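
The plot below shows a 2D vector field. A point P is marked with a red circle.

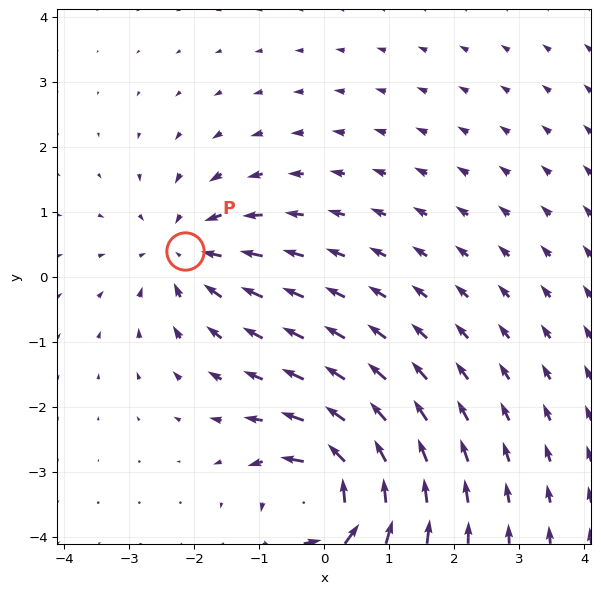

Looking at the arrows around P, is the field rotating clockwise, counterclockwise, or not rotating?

Near P at (-2.1, 0.4) the arrows show no circulation. The curl there is ≈0.

not rotating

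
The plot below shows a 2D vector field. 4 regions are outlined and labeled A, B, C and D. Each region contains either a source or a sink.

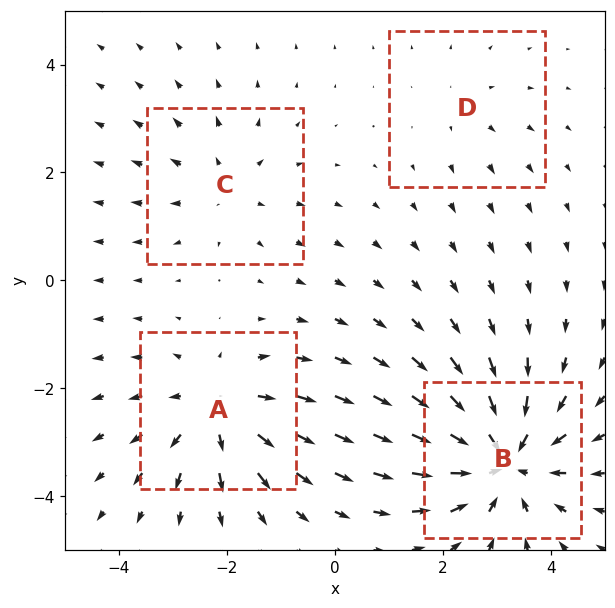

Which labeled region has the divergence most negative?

Divergence at each region's feature centre — A: about +5, B: about -6, C: about +3, D: about +2. Region B is most negative.

B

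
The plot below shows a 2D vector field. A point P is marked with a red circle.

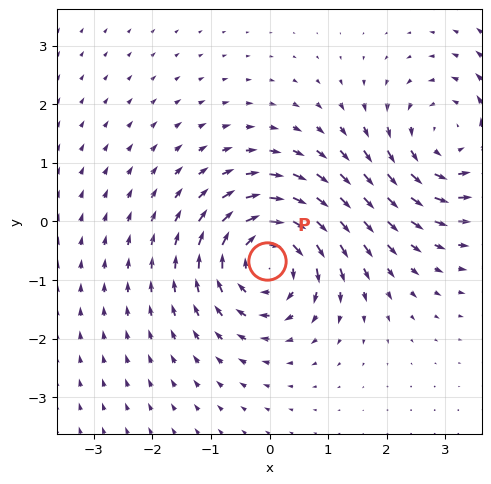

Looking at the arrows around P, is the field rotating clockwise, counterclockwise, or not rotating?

Near P at (-0.0, -0.7) the arrows circulate clockwise. The curl (z-component) there is about -5; negative curl means clockwise rotation.

clockwise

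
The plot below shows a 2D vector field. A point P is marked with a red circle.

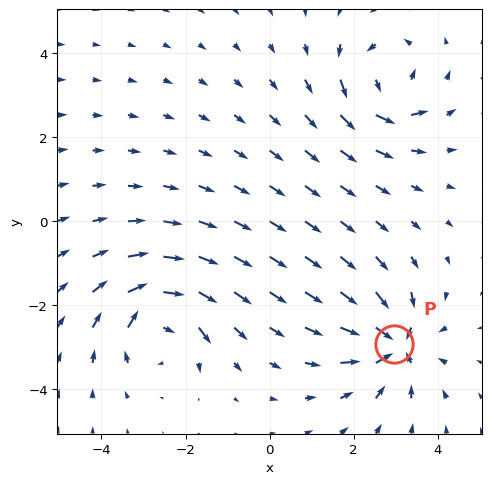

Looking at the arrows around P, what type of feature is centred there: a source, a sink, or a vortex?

sink

At P (3.0, -2.9) the arrows converge inward. Divergence about -5, curl ≈0 — negative divergence with near-zero curl is a sink.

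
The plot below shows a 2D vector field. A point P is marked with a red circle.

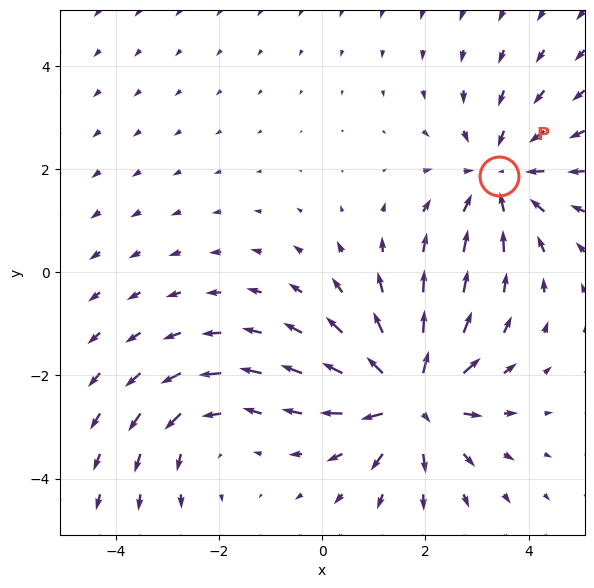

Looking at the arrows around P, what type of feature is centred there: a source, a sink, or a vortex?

At P (3.4, 1.9) the arrows converge inward. Divergence about -3, curl ≈0 — negative divergence with near-zero curl is a sink.

sink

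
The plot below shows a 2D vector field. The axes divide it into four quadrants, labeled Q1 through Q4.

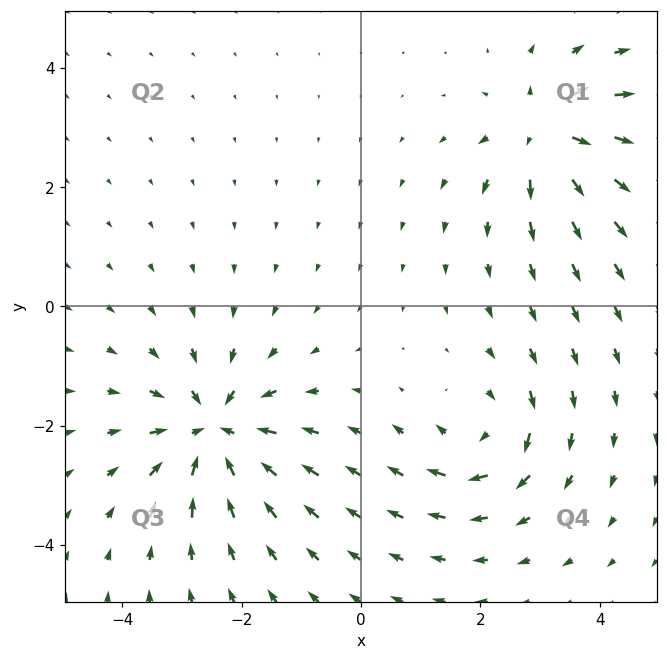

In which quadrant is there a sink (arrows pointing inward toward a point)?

Q3

The sink sits at approximately (-2.5, -2.1), which lies in quadrant Q3. The divergence there is about -6, negative as expected for a sink.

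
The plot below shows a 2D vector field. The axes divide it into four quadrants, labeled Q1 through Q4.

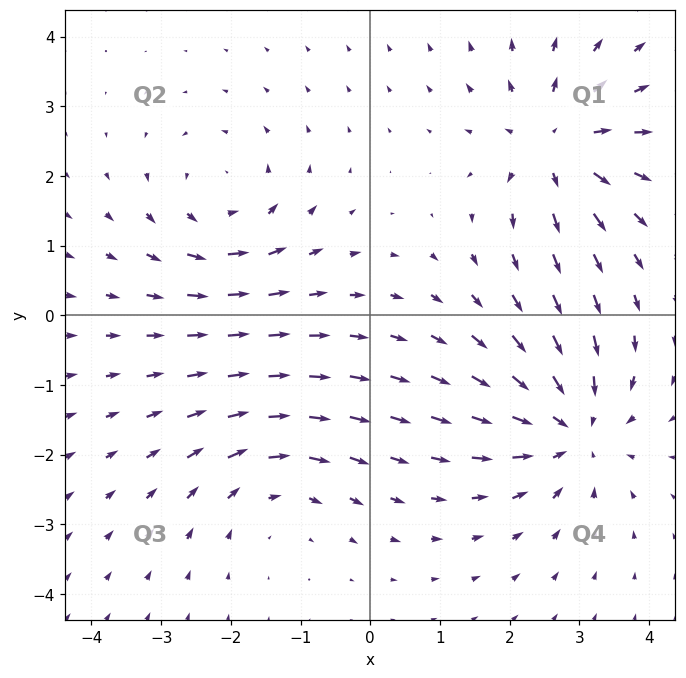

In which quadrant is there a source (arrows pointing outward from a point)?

The source sits at approximately (2.7, 2.4), which lies in quadrant Q1. The divergence there is about +5, positive as expected for a source.

Q1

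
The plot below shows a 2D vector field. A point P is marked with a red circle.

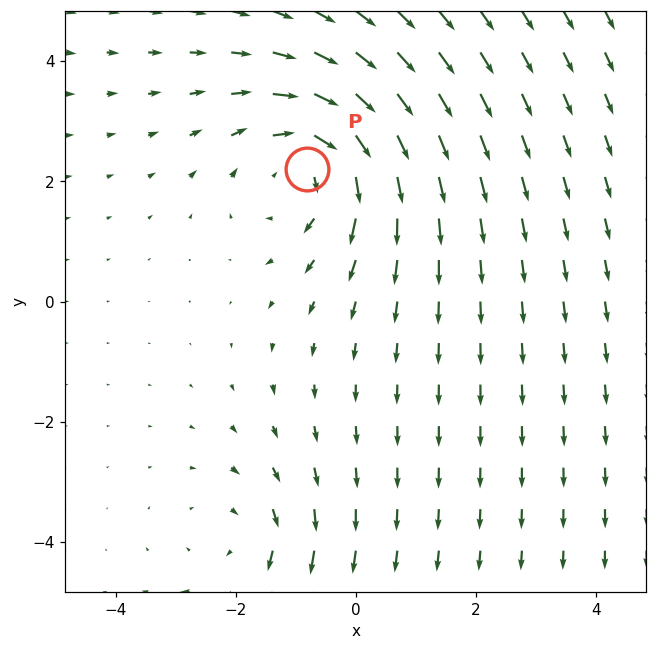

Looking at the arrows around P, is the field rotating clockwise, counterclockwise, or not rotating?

clockwise

Near P at (-0.8, 2.2) the arrows circulate clockwise. The curl (z-component) there is about -4; negative curl means clockwise rotation.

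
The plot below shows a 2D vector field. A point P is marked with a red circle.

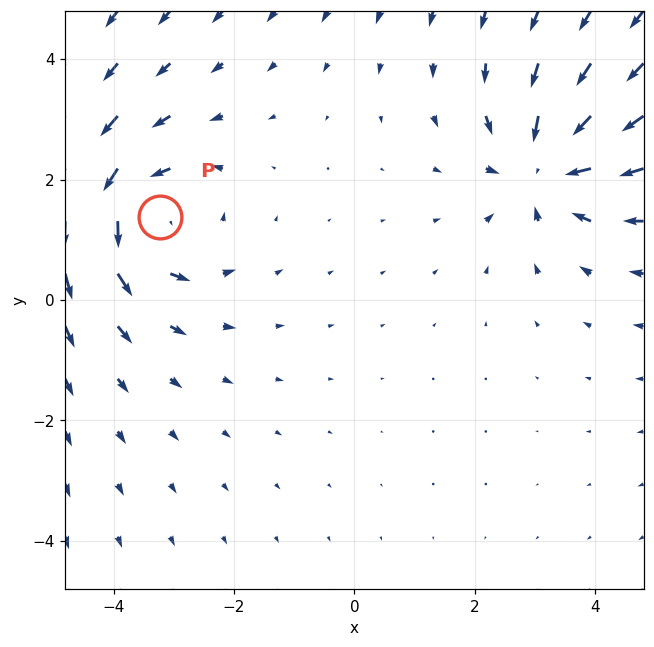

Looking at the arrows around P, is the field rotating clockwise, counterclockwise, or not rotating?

counterclockwise

Near P at (-3.2, 1.4) the arrows circulate counterclockwise. The curl (z-component) there is about +4; positive curl means counterclockwise rotation.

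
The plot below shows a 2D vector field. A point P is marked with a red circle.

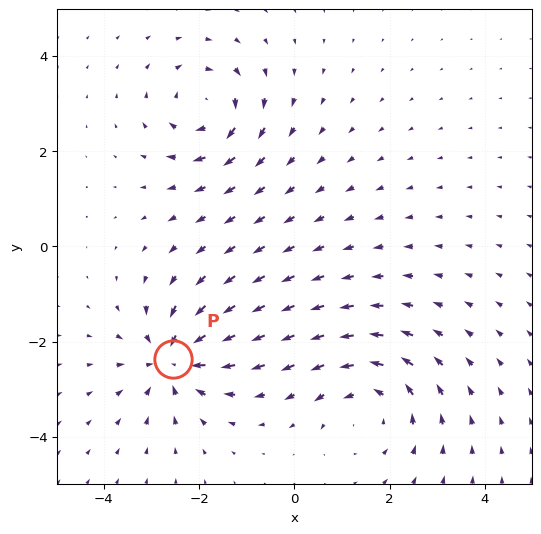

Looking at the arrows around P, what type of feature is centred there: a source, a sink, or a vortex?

At P (-2.5, -2.4) the arrows converge inward. Divergence about -6, curl ≈0 — negative divergence with near-zero curl is a sink.

sink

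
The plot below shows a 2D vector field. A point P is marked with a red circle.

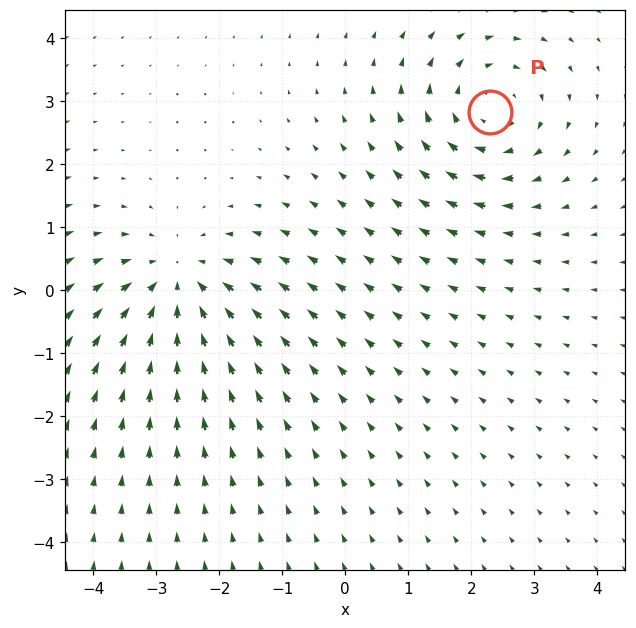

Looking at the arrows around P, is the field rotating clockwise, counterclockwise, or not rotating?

Near P at (2.3, 2.8) the arrows circulate clockwise. The curl (z-component) there is about -4; negative curl means clockwise rotation.

clockwise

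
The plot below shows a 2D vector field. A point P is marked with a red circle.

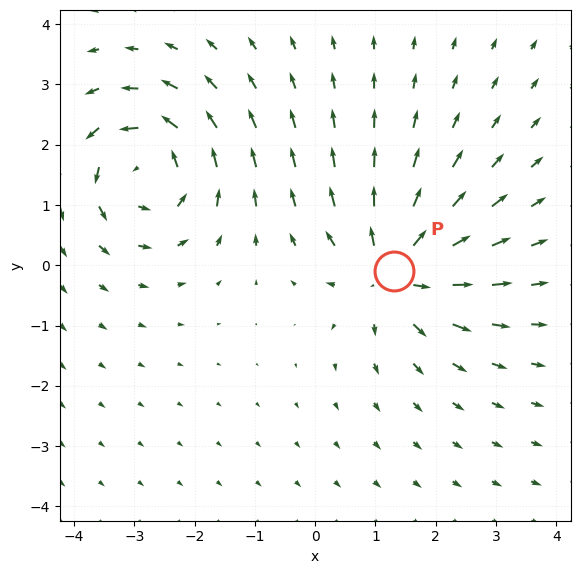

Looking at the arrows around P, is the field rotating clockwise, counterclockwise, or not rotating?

Near P at (1.3, -0.1) the arrows show no circulation. The curl there is ≈0.

not rotating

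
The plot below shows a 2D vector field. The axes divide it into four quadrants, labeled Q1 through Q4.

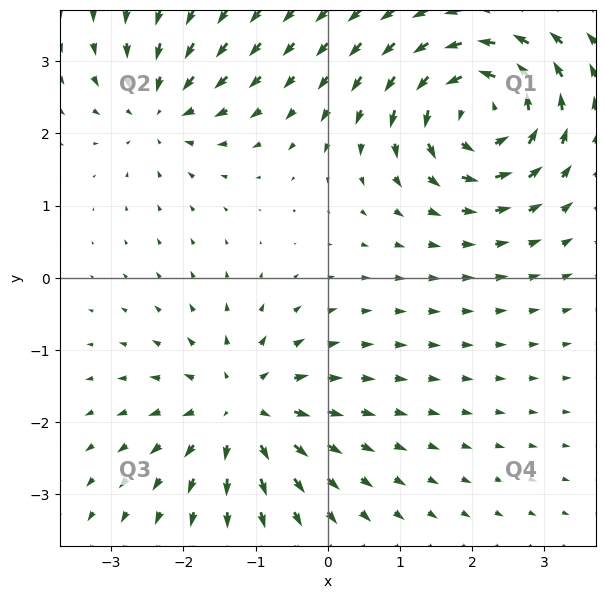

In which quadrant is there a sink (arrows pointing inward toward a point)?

The sink sits at approximately (-2.3, 2.3), which lies in quadrant Q2. The divergence there is about -4, negative as expected for a sink.

Q2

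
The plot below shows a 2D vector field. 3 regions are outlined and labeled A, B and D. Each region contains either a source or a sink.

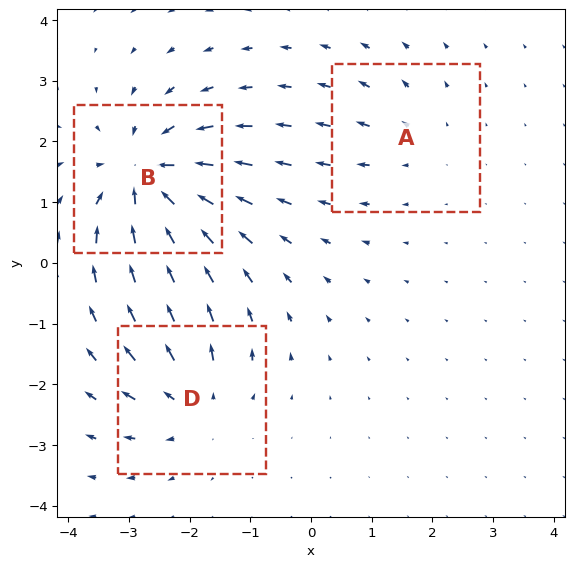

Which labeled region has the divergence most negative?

B

Divergence at each region's feature centre — A: about +2, B: about -5, D: about +3. Region B is most negative.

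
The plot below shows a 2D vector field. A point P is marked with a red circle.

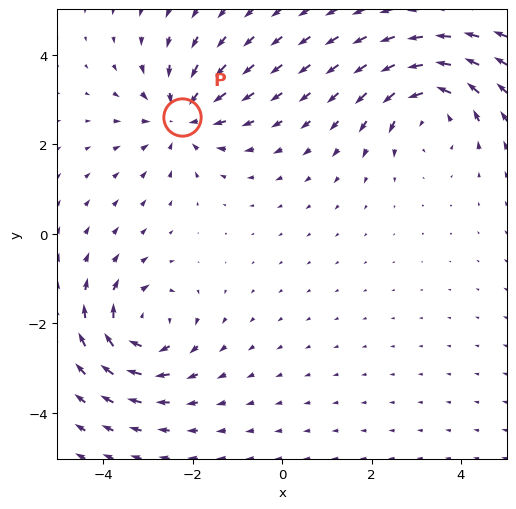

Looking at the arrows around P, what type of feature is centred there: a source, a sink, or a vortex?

At P (-2.2, 2.6) the arrows converge inward. Divergence about -3, curl ≈0 — negative divergence with near-zero curl is a sink.

sink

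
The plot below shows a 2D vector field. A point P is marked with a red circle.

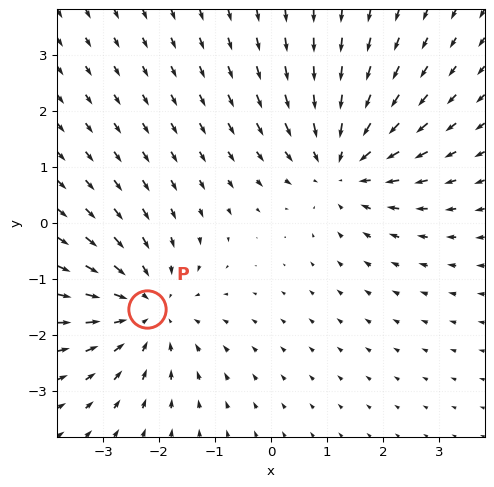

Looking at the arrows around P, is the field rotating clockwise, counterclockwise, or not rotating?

Near P at (-2.2, -1.5) the arrows show no circulation. The curl there is ≈0.

not rotating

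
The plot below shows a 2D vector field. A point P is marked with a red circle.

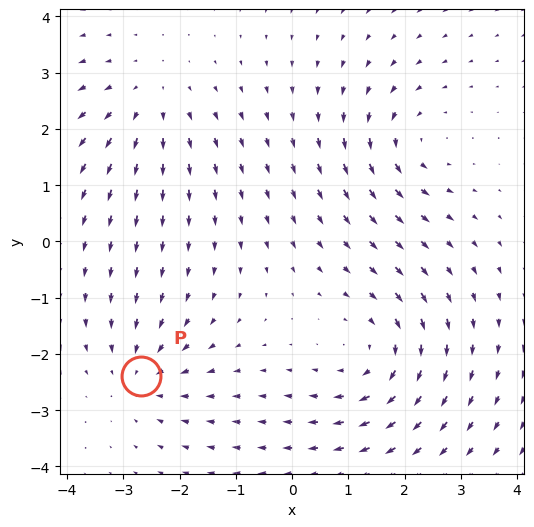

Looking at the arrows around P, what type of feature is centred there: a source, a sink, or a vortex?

sink

At P (-2.7, -2.4) the arrows converge inward. Divergence about -3, curl ≈0 — negative divergence with near-zero curl is a sink.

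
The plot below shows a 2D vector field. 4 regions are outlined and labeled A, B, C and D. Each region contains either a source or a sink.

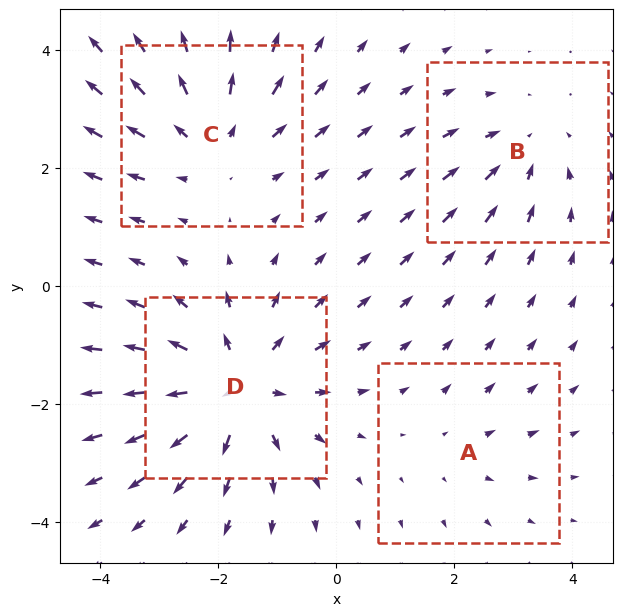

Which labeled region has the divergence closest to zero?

Divergence at each region's feature centre — A: about +2, B: about -3, C: about +4, D: about +6. Region A is closest to zero.

A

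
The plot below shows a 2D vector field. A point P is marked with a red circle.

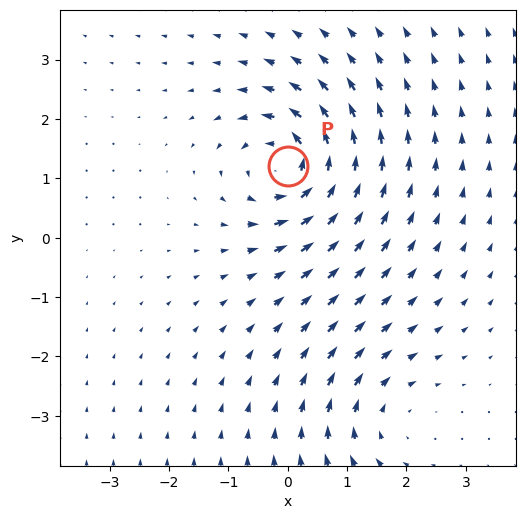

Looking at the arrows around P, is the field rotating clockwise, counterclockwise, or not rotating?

counterclockwise

Near P at (0.0, 1.2) the arrows circulate counterclockwise. The curl (z-component) there is about +5; positive curl means counterclockwise rotation.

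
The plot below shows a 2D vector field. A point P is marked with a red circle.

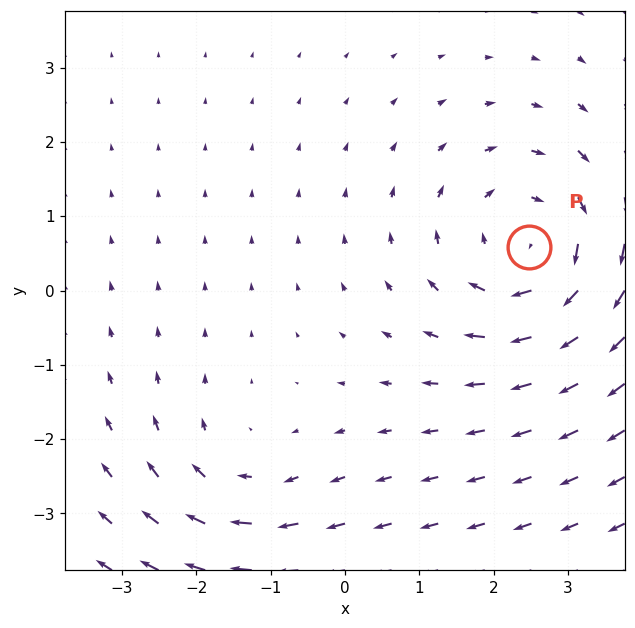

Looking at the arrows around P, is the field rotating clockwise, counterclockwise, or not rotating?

clockwise

Near P at (2.5, 0.6) the arrows circulate clockwise. The curl (z-component) there is about -4; negative curl means clockwise rotation.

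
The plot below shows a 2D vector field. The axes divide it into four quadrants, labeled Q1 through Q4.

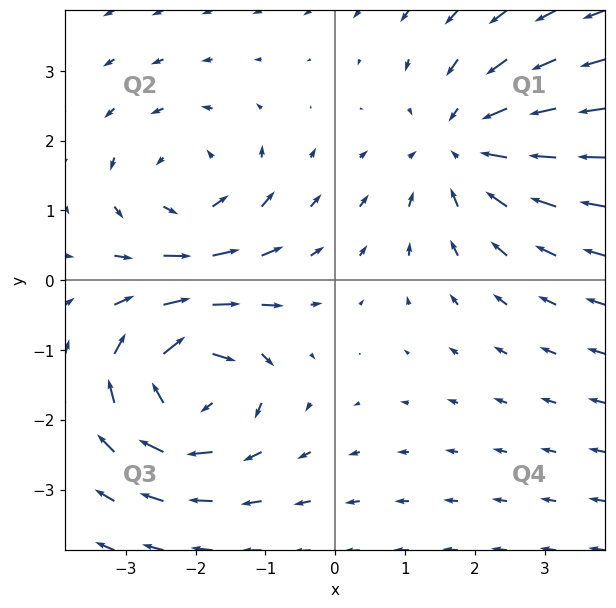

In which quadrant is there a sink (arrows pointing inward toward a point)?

The sink sits at approximately (1.9, 1.9), which lies in quadrant Q1. The divergence there is about -3, negative as expected for a sink.

Q1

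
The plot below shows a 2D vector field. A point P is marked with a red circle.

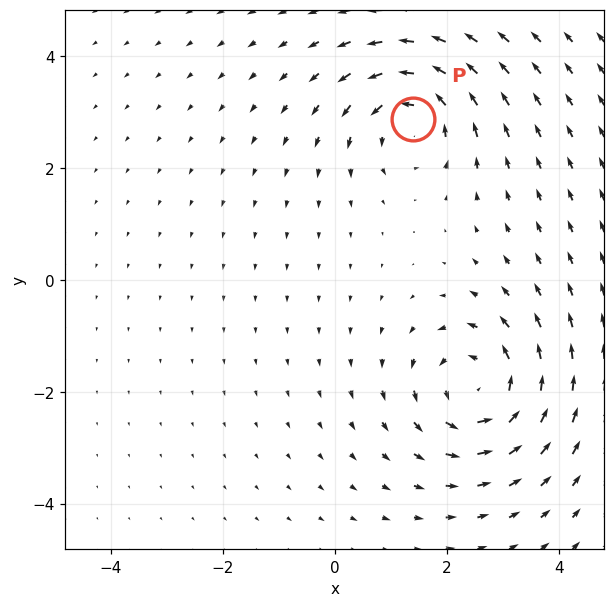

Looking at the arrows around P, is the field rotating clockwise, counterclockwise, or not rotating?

Near P at (1.4, 2.9) the arrows circulate counterclockwise. The curl (z-component) there is about +5; positive curl means counterclockwise rotation.

counterclockwise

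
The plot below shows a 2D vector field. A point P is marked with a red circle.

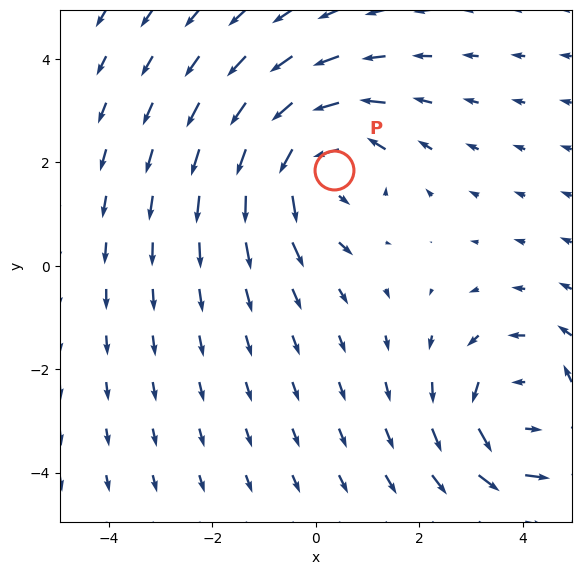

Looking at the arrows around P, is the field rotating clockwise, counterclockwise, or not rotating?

counterclockwise

Near P at (0.4, 1.9) the arrows circulate counterclockwise. The curl (z-component) there is about +4; positive curl means counterclockwise rotation.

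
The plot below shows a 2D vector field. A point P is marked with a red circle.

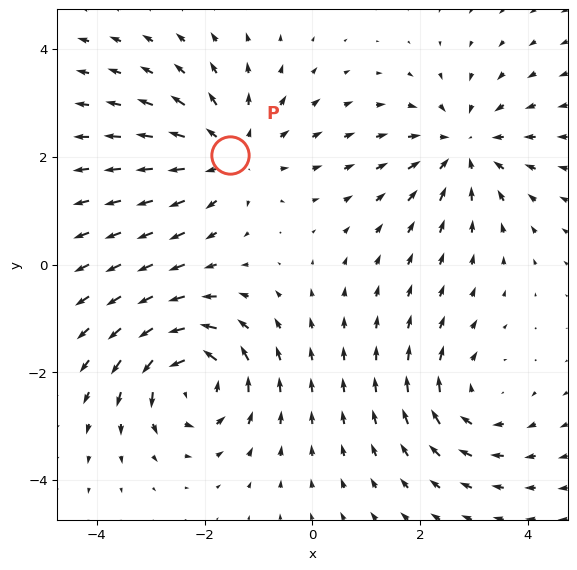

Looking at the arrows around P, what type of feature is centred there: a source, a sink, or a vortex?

source

At P (-1.5, 2.0) the arrows spread outward. Divergence about +4, curl ≈0 — positive divergence with near-zero curl is a source.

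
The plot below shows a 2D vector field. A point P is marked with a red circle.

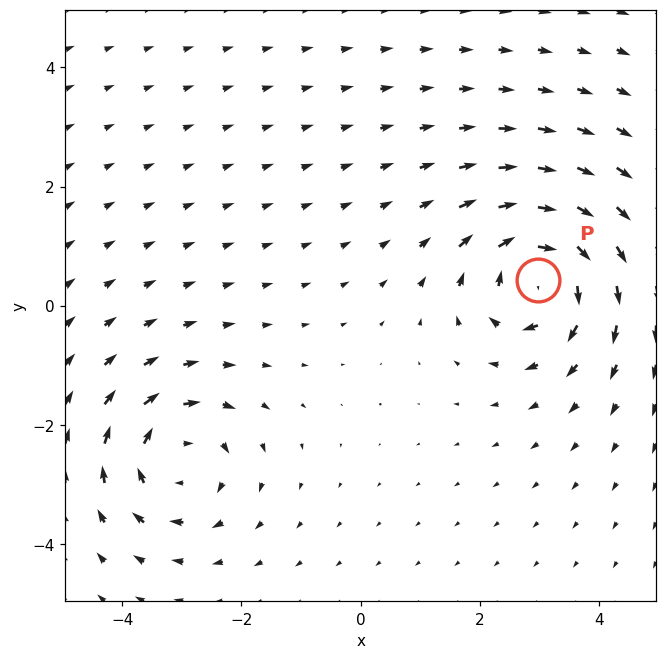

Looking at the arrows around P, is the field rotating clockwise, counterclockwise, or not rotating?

clockwise

Near P at (3.0, 0.4) the arrows circulate clockwise. The curl (z-component) there is about -7; negative curl means clockwise rotation.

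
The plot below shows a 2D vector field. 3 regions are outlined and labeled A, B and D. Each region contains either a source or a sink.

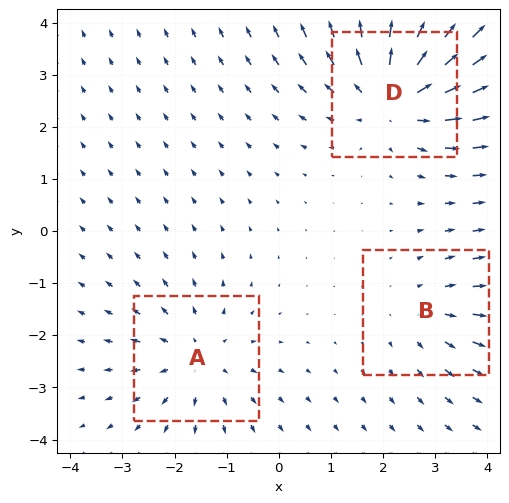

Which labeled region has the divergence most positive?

D

Divergence at each region's feature centre — A: about +3, B: about +2, D: about +4. Region D is most positive.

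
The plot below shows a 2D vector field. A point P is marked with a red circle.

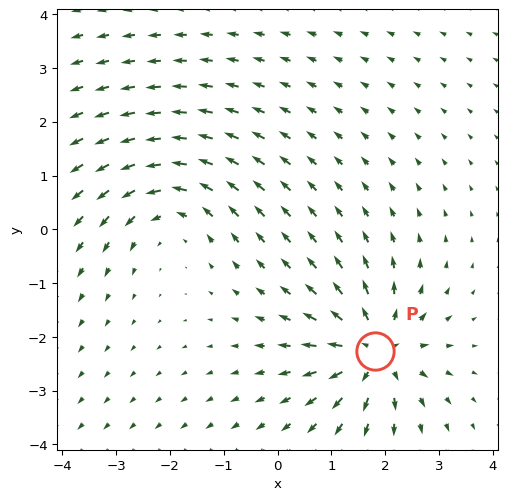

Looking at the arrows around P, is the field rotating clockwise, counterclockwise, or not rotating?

not rotating

Near P at (1.8, -2.3) the arrows show no circulation. The curl there is ≈0.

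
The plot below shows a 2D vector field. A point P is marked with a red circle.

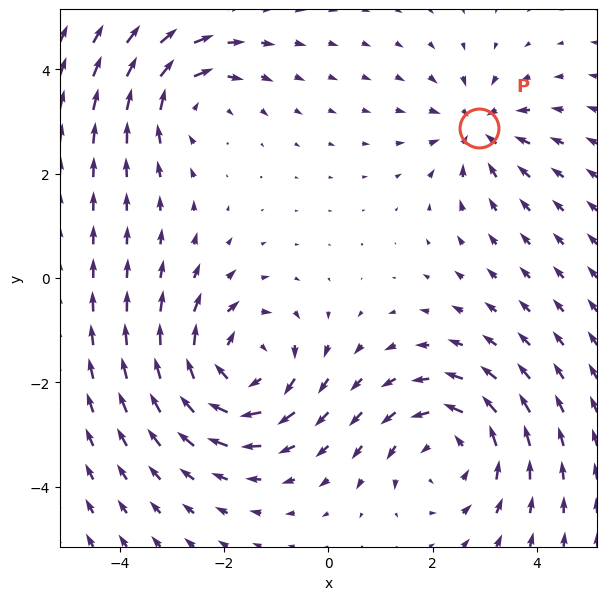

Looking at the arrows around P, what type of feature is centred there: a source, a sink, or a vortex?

At P (2.9, 2.9) the arrows converge inward. Divergence about -3, curl ≈0 — negative divergence with near-zero curl is a sink.

sink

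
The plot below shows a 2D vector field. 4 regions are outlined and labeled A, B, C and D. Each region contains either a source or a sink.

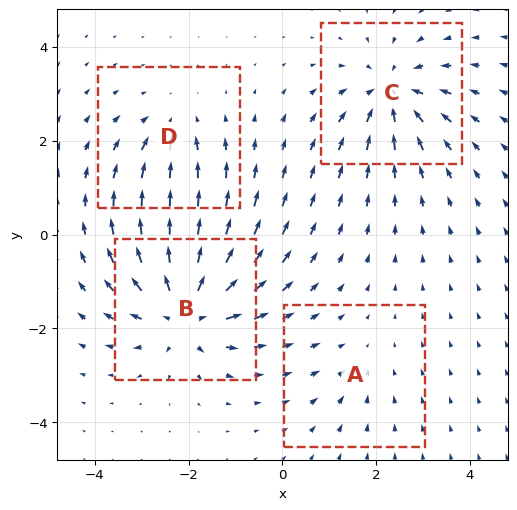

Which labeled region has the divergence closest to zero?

A

Divergence at each region's feature centre — A: about -2, B: about +7, C: about -5, D: about -3. Region A is closest to zero.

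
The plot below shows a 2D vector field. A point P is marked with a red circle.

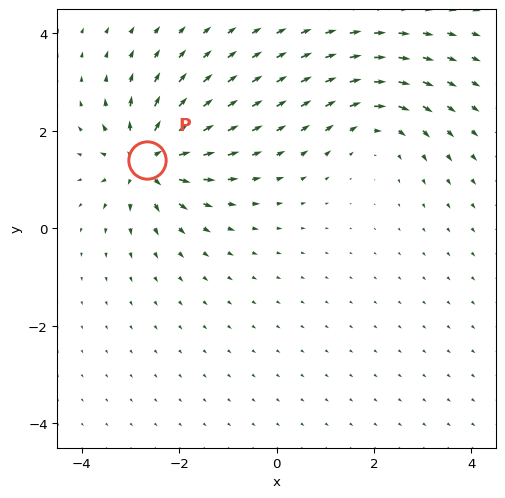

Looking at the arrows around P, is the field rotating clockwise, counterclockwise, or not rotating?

Near P at (-2.7, 1.4) the arrows show no circulation. The curl there is ≈0.

not rotating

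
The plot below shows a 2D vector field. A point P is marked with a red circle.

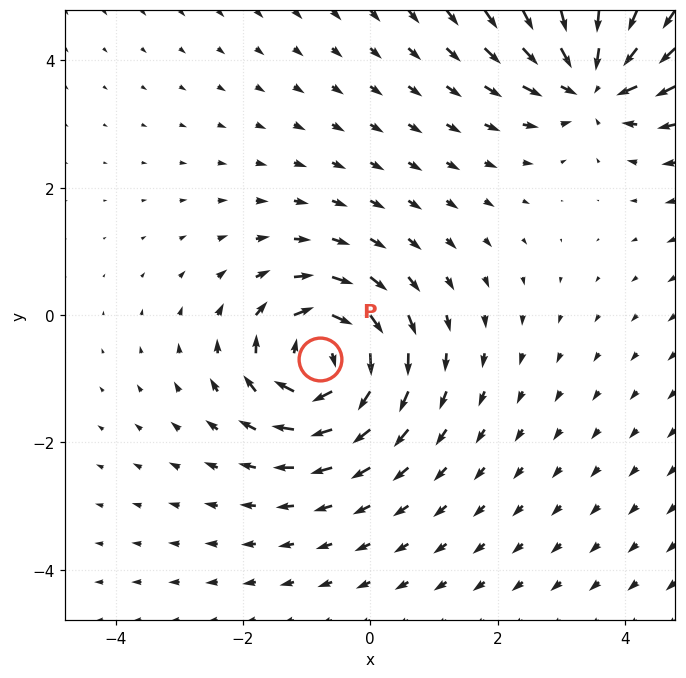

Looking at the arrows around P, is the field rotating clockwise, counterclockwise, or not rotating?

Near P at (-0.8, -0.7) the arrows circulate clockwise. The curl (z-component) there is about -6; negative curl means clockwise rotation.

clockwise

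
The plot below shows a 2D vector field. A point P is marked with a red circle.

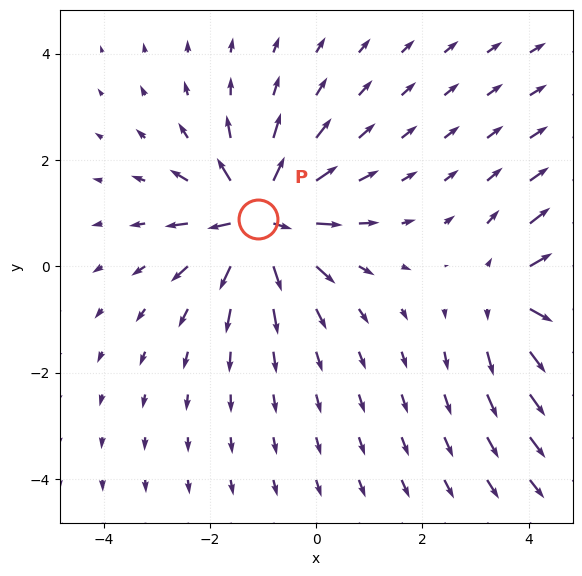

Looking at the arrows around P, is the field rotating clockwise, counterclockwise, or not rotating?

not rotating

Near P at (-1.1, 0.9) the arrows show no circulation. The curl there is ≈0.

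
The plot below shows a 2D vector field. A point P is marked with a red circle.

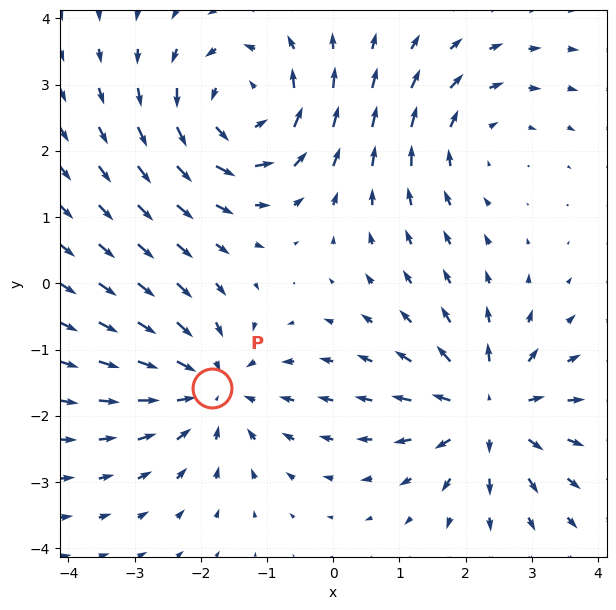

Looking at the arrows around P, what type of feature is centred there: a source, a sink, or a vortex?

At P (-1.8, -1.6) the arrows converge inward. Divergence about -4, curl ≈0 — negative divergence with near-zero curl is a sink.

sink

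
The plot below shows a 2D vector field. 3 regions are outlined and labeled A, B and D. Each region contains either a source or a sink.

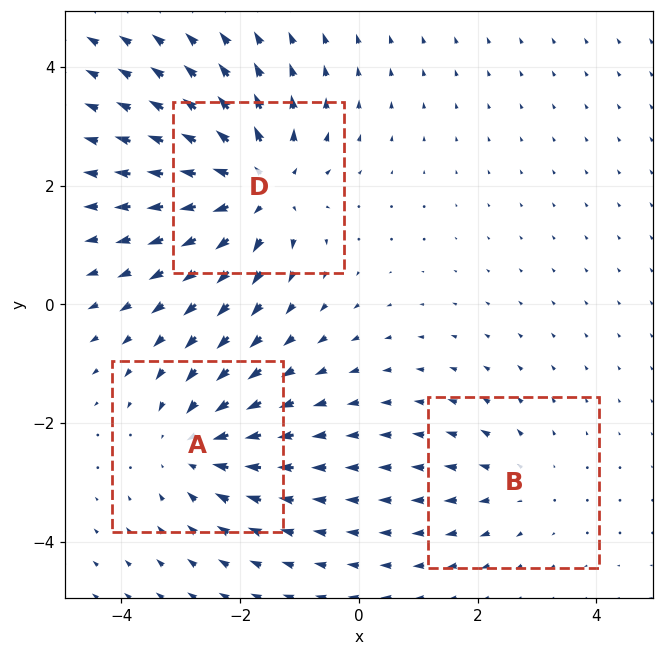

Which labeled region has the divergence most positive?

Divergence at each region's feature centre — A: about -3, B: about +2, D: about +5. Region D is most positive.

D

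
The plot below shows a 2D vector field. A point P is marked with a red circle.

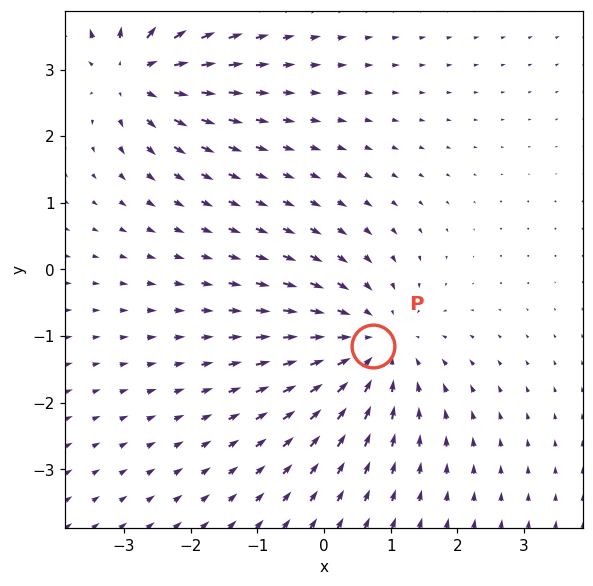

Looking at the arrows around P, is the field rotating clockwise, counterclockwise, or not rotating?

not rotating

Near P at (0.7, -1.1) the arrows show no circulation. The curl there is ≈0.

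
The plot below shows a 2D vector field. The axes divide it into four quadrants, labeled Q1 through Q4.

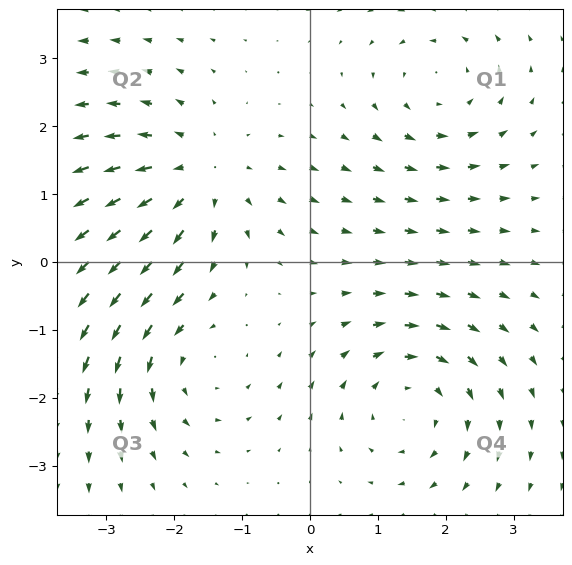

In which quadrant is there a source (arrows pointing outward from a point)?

Q2

The source sits at approximately (-1.7, 1.3), which lies in quadrant Q2. The divergence there is about +4, positive as expected for a source.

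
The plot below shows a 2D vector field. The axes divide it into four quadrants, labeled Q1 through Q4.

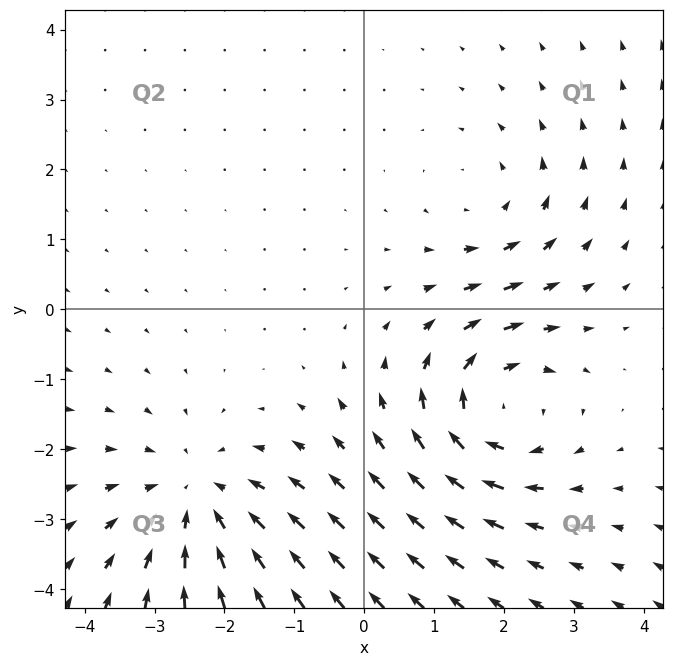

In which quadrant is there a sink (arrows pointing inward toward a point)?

Q3

The sink sits at approximately (-2.4, -2.7), which lies in quadrant Q3. The divergence there is about -4, negative as expected for a sink.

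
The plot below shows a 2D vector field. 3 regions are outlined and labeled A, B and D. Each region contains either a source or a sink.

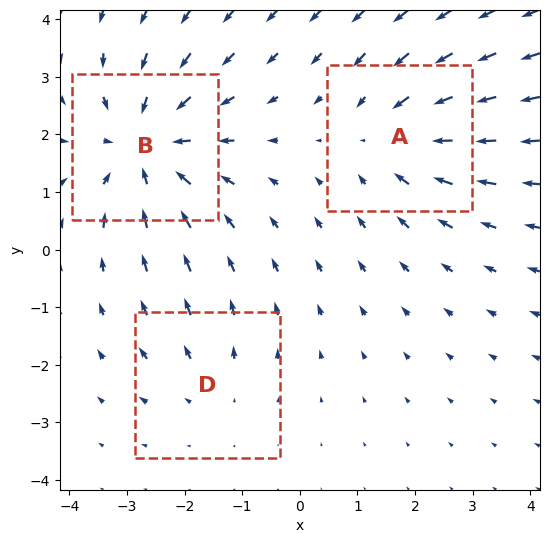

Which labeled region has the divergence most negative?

B

Divergence at each region's feature centre — A: about -3, B: about -4, D: about +2. Region B is most negative.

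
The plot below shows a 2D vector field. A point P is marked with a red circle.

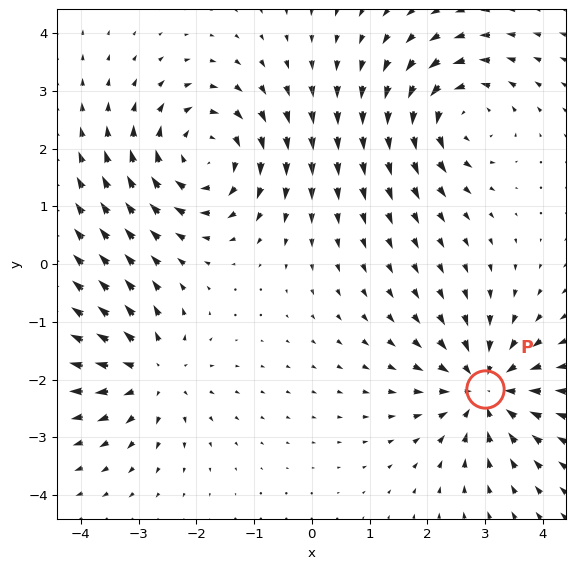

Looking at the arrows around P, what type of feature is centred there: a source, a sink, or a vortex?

At P (3.0, -2.2) the arrows converge inward. Divergence about -5, curl ≈0 — negative divergence with near-zero curl is a sink.

sink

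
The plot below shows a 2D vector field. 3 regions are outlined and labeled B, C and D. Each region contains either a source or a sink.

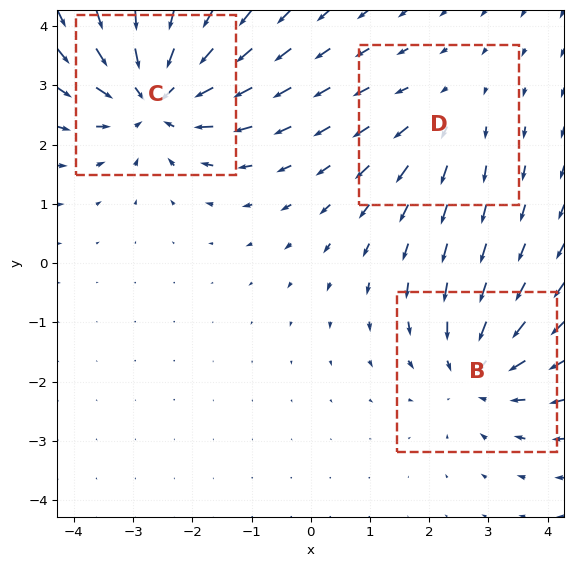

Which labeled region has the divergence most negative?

C

Divergence at each region's feature centre — B: about -3, C: about -5, D: about +2. Region C is most negative.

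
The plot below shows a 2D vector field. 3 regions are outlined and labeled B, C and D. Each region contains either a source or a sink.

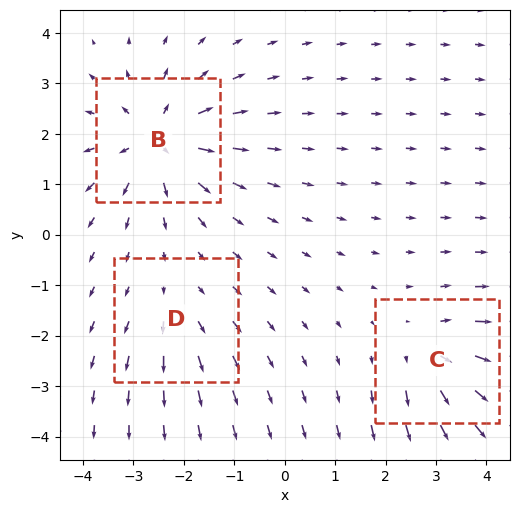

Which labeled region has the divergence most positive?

B

Divergence at each region's feature centre — B: about +5, C: about +3, D: about +2. Region B is most positive.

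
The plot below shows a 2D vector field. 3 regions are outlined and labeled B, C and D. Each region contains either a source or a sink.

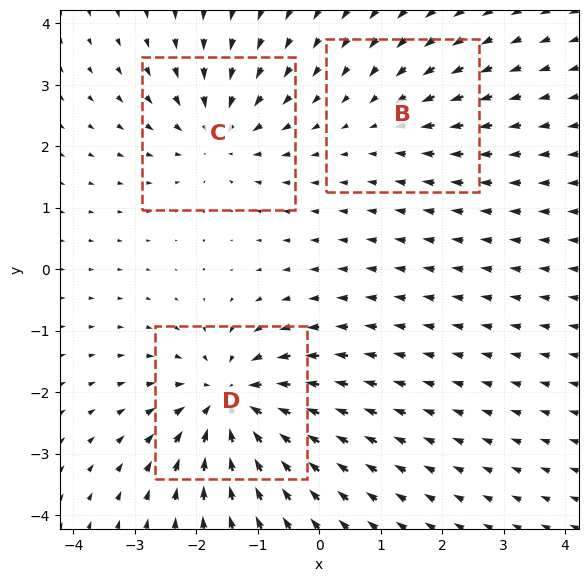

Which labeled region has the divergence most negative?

D

Divergence at each region's feature centre — B: about -2, C: about -4, D: about -5. Region D is most negative.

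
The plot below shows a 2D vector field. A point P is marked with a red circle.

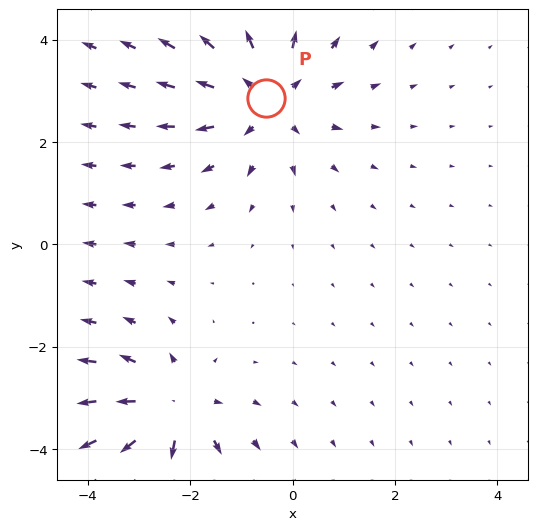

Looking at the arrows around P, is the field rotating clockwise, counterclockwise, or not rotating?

Near P at (-0.5, 2.9) the arrows show no circulation. The curl there is ≈0.

not rotating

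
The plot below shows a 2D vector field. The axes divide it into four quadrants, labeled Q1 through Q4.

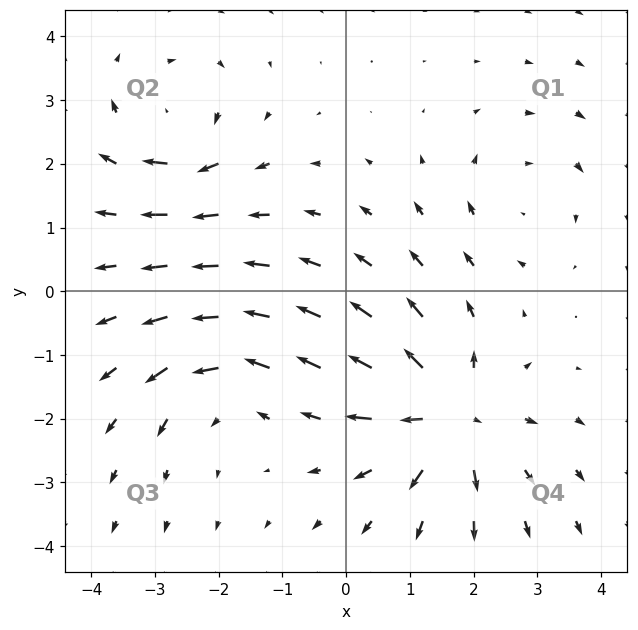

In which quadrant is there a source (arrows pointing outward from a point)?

Q4

The source sits at approximately (1.6, -1.9), which lies in quadrant Q4. The divergence there is about +5, positive as expected for a source.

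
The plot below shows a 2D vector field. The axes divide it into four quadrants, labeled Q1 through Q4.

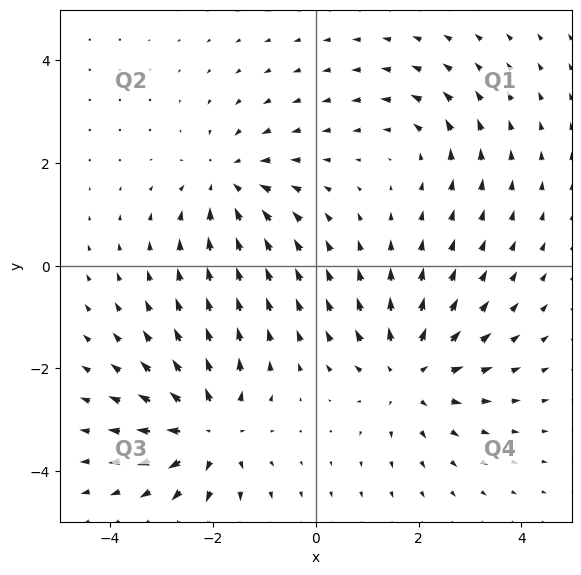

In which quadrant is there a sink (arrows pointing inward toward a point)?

Q2

The sink sits at approximately (-1.7, 1.6), which lies in quadrant Q2. The divergence there is about -4, negative as expected for a sink.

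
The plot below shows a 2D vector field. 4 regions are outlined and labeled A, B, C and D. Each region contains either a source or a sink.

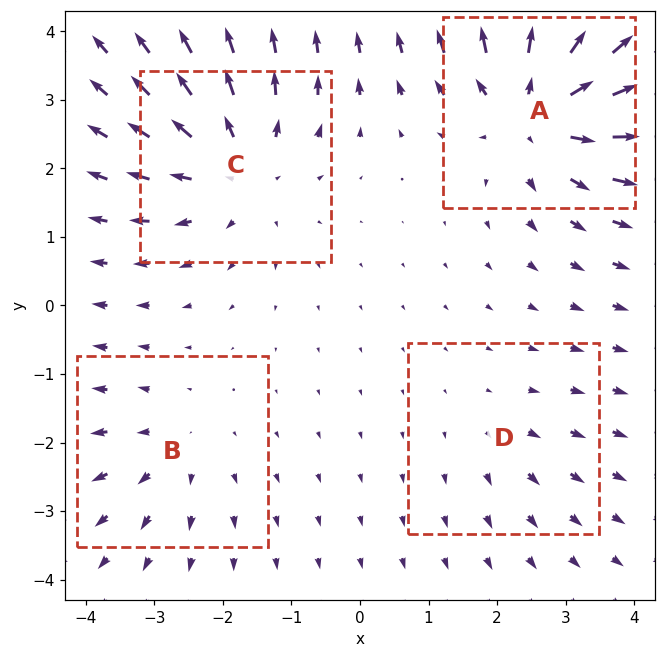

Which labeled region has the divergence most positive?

A

Divergence at each region's feature centre — A: about +7, B: about +3, C: about +5, D: about +2. Region A is most positive.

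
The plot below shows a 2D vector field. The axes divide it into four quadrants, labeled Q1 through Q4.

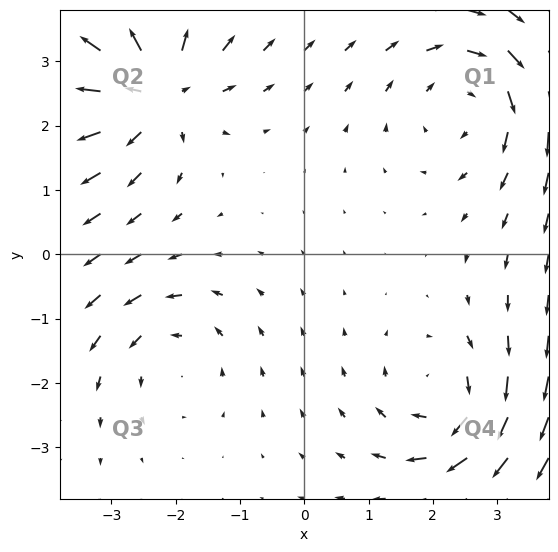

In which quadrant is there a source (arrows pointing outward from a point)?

Q2

The source sits at approximately (-2.3, 2.6), which lies in quadrant Q2. The divergence there is about +6, positive as expected for a source.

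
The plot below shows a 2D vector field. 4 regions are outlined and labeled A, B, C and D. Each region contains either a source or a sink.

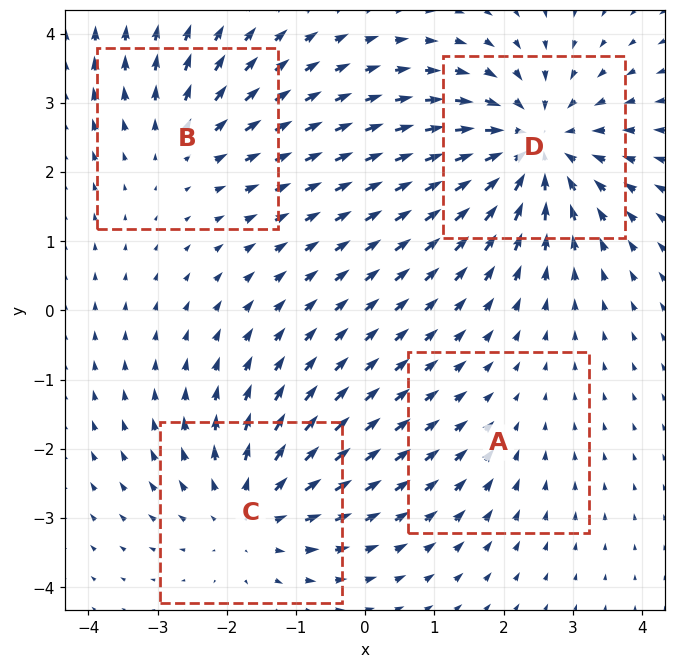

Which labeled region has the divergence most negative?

Divergence at each region's feature centre — A: about -2, B: about +3, C: about +4, D: about -6. Region D is most negative.

D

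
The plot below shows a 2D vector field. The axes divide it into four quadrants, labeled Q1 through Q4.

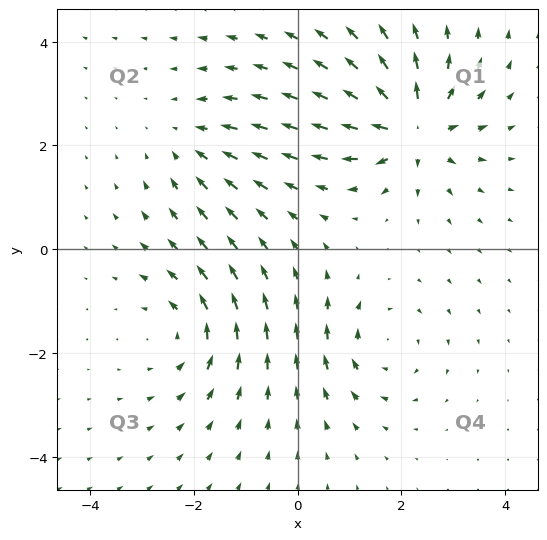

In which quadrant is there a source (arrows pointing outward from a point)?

The source sits at approximately (2.2, 2.3), which lies in quadrant Q1. The divergence there is about +7, positive as expected for a source.

Q1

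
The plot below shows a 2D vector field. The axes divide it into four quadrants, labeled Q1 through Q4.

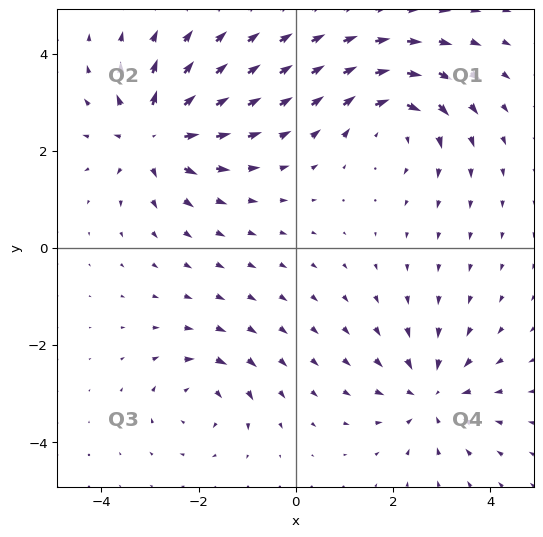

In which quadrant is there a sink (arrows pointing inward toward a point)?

Q4

The sink sits at approximately (2.8, -3.0), which lies in quadrant Q4. The divergence there is about -4, negative as expected for a sink.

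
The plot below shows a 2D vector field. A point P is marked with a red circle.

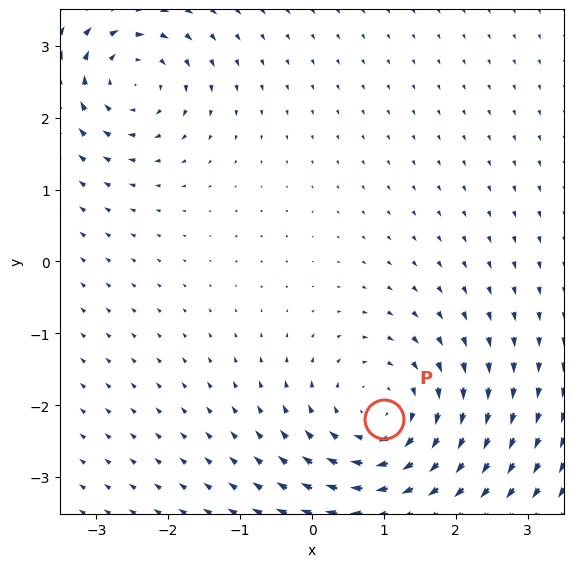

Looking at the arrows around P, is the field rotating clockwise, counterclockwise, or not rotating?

Near P at (1.0, -2.2) the arrows circulate clockwise. The curl (z-component) there is about -4; negative curl means clockwise rotation.

clockwise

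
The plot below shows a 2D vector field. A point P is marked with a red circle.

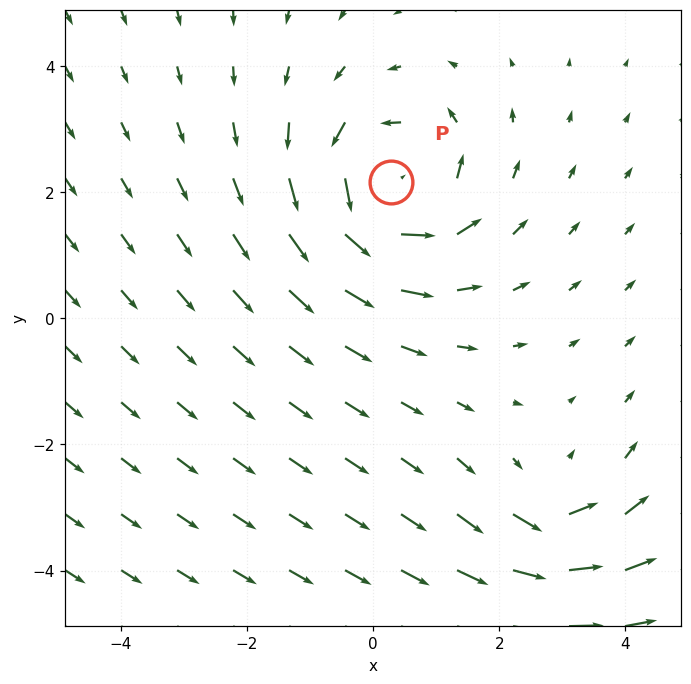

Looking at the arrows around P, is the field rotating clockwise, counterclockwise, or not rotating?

counterclockwise

Near P at (0.3, 2.2) the arrows circulate counterclockwise. The curl (z-component) there is about +5; positive curl means counterclockwise rotation.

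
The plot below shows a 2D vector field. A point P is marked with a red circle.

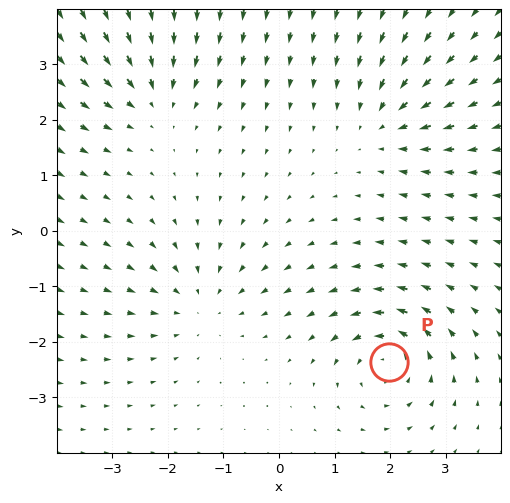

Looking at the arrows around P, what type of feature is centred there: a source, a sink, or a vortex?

vortex

At P (2.0, -2.4) the arrows circulate counterclockwise. Divergence ≈0, curl about +5 — near-zero divergence with nonzero curl is a vortex.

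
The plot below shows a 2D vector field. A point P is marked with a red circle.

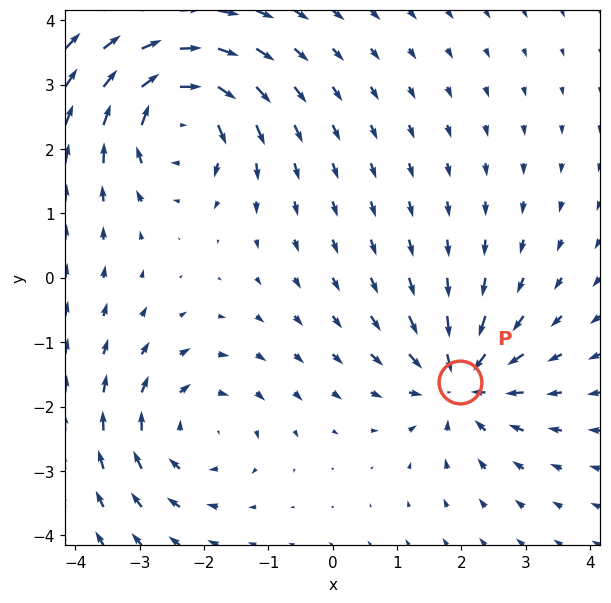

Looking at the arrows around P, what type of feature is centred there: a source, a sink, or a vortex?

At P (2.0, -1.6) the arrows converge inward. Divergence about -5, curl ≈0 — negative divergence with near-zero curl is a sink.

sink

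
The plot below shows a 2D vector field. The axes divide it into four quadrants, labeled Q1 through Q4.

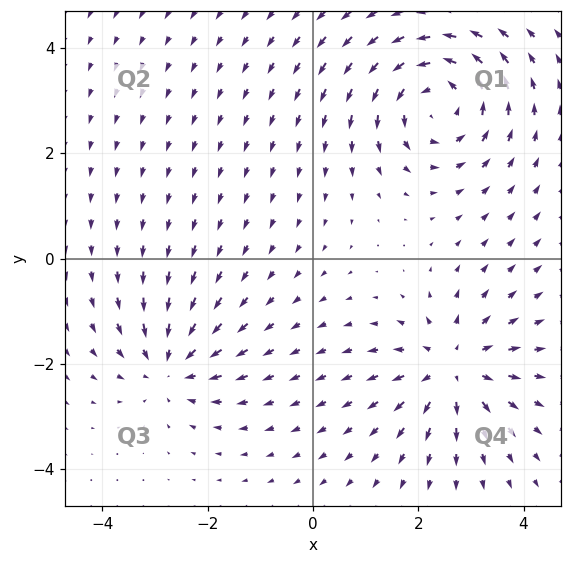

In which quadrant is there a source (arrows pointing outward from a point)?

Q4

The source sits at approximately (2.7, -2.1), which lies in quadrant Q4. The divergence there is about +4, positive as expected for a source.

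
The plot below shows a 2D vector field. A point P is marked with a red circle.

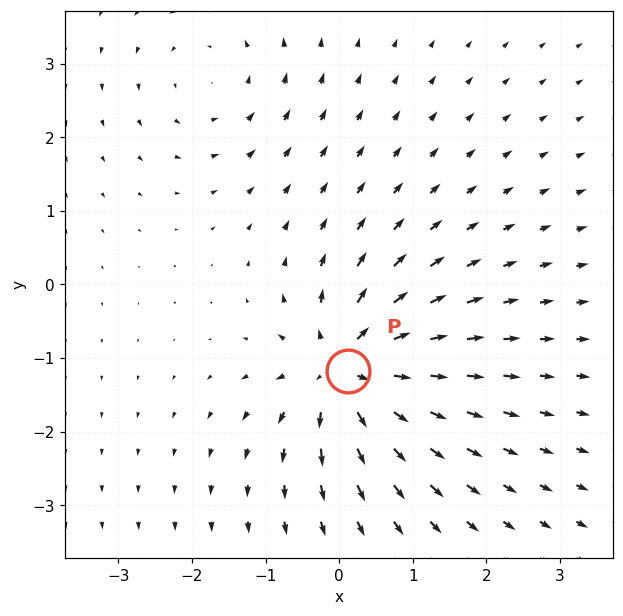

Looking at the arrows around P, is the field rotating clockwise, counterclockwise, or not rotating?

Near P at (0.1, -1.2) the arrows show no circulation. The curl there is ≈0.

not rotating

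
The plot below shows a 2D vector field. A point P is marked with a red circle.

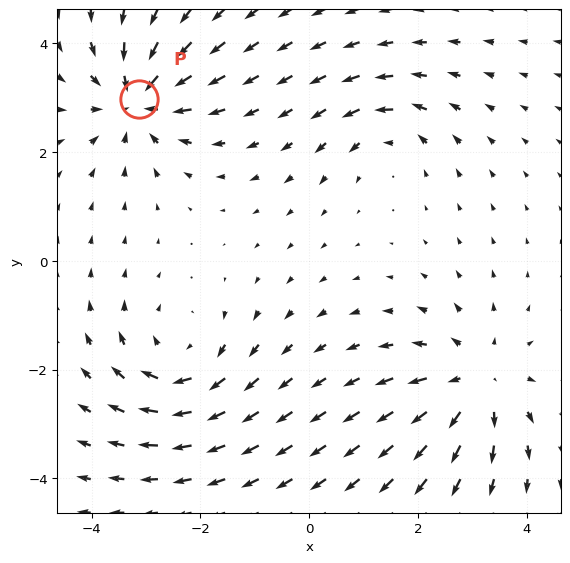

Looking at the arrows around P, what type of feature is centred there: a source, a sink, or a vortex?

sink

At P (-3.1, 3.0) the arrows converge inward. Divergence about -6, curl ≈0 — negative divergence with near-zero curl is a sink.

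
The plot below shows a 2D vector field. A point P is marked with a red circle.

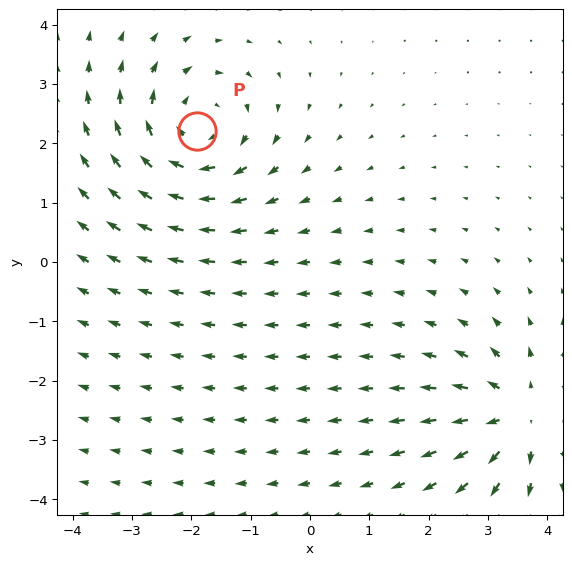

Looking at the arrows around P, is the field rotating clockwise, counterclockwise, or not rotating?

Near P at (-1.9, 2.2) the arrows circulate clockwise. The curl (z-component) there is about -5; negative curl means clockwise rotation.

clockwise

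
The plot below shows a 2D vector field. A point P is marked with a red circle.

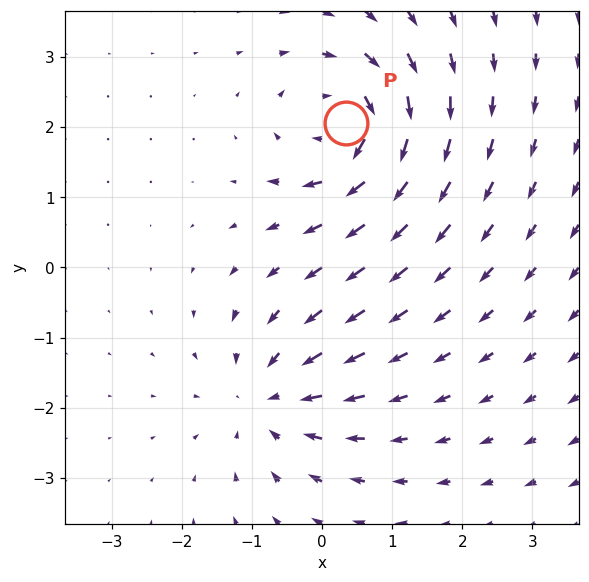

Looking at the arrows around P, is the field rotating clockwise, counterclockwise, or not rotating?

clockwise

Near P at (0.3, 2.1) the arrows circulate clockwise. The curl (z-component) there is about -5; negative curl means clockwise rotation.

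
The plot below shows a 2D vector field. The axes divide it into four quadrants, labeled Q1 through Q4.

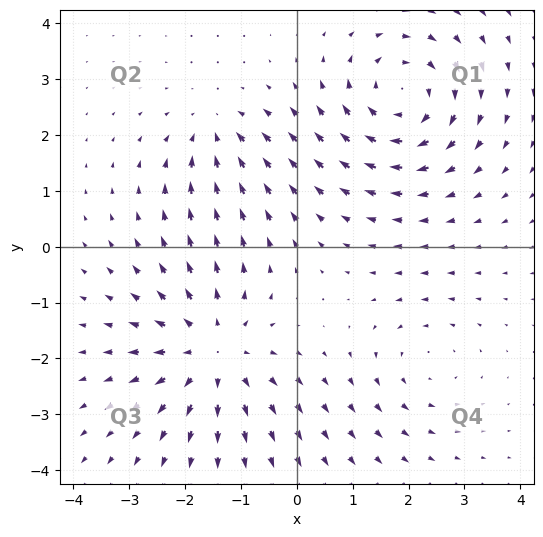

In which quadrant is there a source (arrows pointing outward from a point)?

The source sits at approximately (-1.5, -1.9), which lies in quadrant Q3. The divergence there is about +4, positive as expected for a source.

Q3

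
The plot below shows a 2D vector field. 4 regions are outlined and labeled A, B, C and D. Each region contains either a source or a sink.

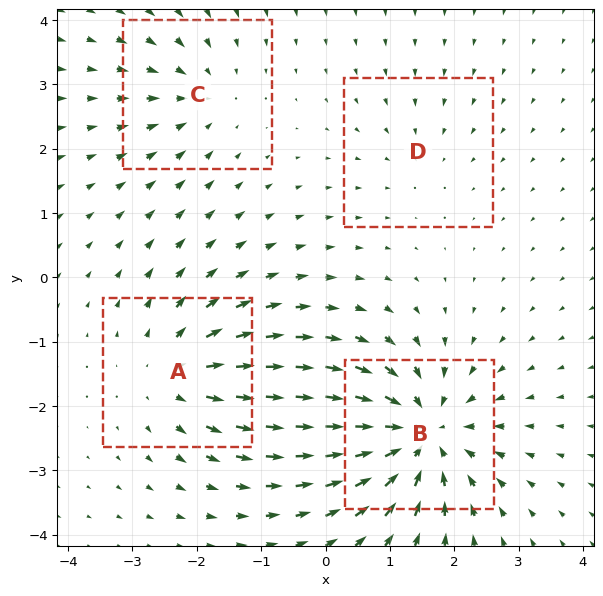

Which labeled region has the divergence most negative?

Divergence at each region's feature centre — A: about +5, B: about -8, C: about -4, D: about -2. Region B is most negative.

B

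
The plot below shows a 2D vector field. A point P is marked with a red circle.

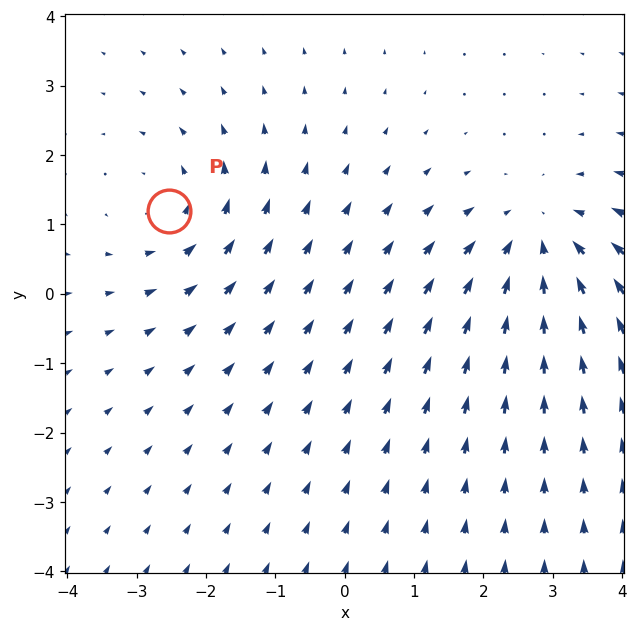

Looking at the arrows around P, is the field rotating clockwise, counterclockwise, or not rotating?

counterclockwise

Near P at (-2.5, 1.2) the arrows circulate counterclockwise. The curl (z-component) there is about +3; positive curl means counterclockwise rotation.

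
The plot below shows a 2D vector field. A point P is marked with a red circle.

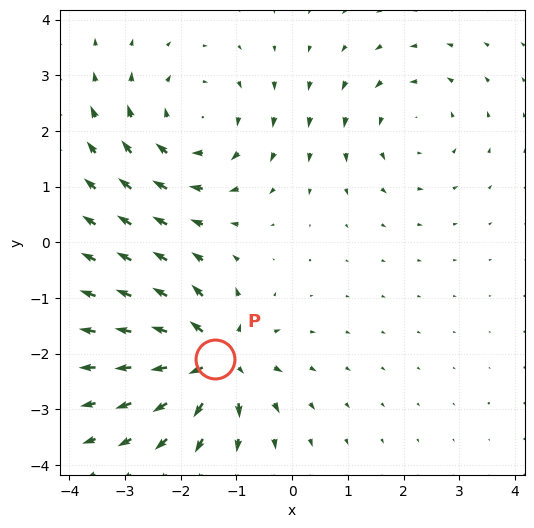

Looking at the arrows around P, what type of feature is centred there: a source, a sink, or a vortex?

source

At P (-1.4, -2.1) the arrows spread outward. Divergence about +6, curl ≈0 — positive divergence with near-zero curl is a source.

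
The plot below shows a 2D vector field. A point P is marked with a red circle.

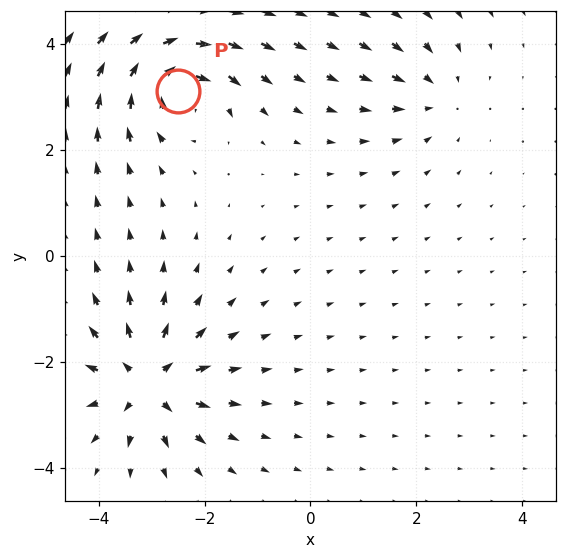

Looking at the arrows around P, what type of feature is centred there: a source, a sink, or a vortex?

vortex

At P (-2.5, 3.1) the arrows circulate clockwise. Divergence ≈0, curl about -7 — near-zero divergence with nonzero curl is a vortex.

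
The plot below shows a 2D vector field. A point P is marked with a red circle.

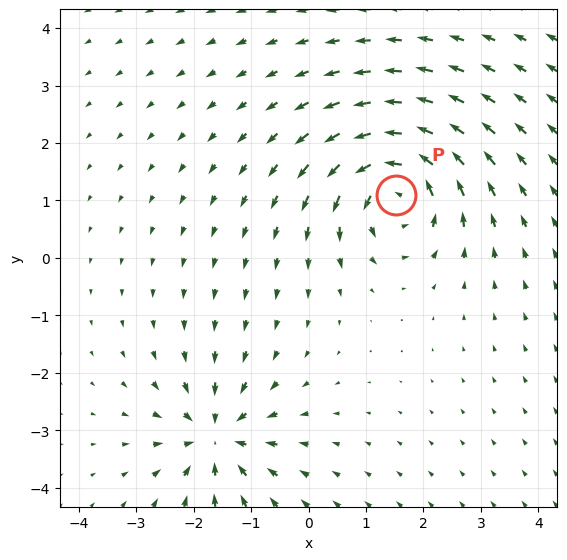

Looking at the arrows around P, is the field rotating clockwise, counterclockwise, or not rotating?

Near P at (1.5, 1.1) the arrows circulate counterclockwise. The curl (z-component) there is about +5; positive curl means counterclockwise rotation.

counterclockwise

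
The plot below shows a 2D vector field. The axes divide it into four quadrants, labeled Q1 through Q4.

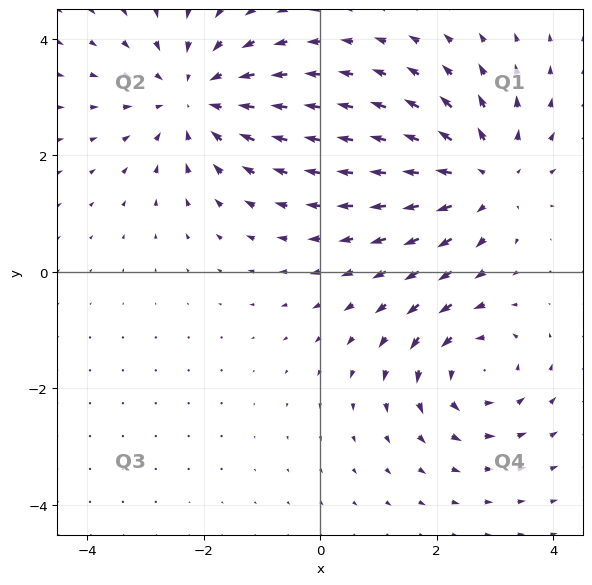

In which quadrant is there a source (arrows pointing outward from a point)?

Q1

The source sits at approximately (2.8, 1.6), which lies in quadrant Q1. The divergence there is about +4, positive as expected for a source.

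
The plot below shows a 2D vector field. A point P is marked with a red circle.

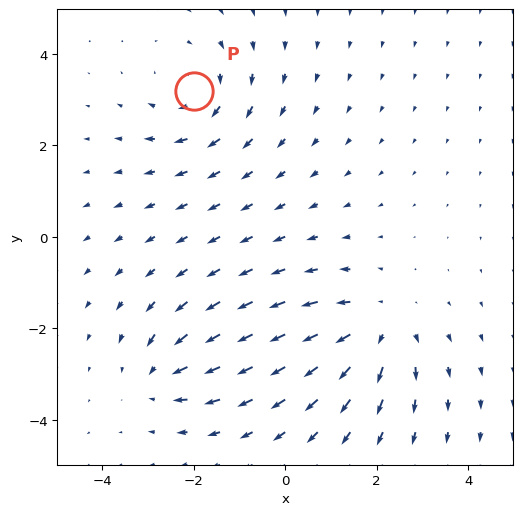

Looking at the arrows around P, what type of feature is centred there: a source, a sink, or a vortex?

vortex

At P (-2.0, 3.2) the arrows circulate clockwise. Divergence ≈0, curl about -4 — near-zero divergence with nonzero curl is a vortex.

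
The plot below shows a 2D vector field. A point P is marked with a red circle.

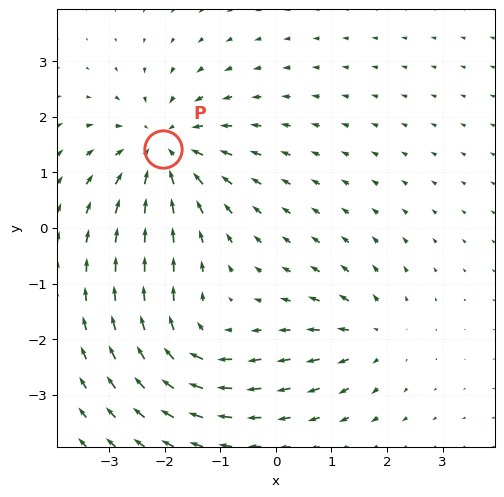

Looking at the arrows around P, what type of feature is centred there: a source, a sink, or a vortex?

sink

At P (-2.0, 1.4) the arrows converge inward. Divergence about -5, curl ≈0 — negative divergence with near-zero curl is a sink.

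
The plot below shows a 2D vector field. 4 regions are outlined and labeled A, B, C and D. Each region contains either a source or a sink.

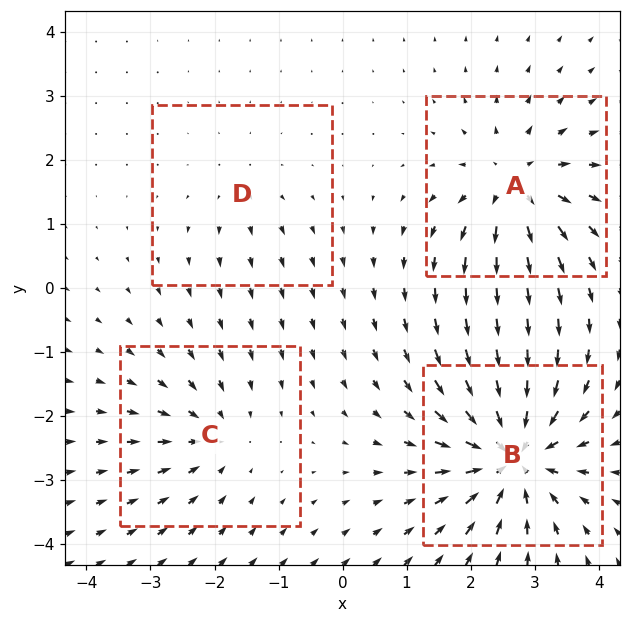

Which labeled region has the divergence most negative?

Divergence at each region's feature centre — A: about +6, B: about -8, C: about -4, D: about +2. Region B is most negative.

B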